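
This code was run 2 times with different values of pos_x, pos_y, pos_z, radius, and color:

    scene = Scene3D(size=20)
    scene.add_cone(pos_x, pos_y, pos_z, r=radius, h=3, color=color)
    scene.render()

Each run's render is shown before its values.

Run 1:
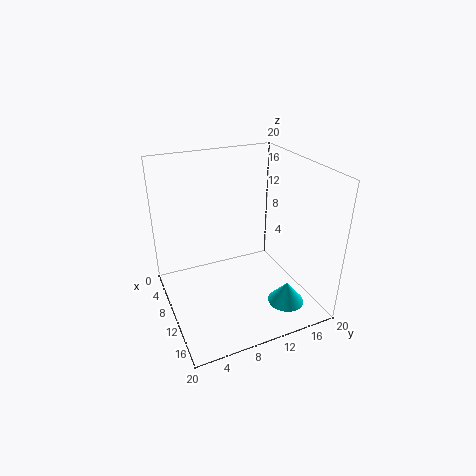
pos_x = 15.5; pos_y = 15; pos_z = 1.5; radius = 2.5; color = 'cyan'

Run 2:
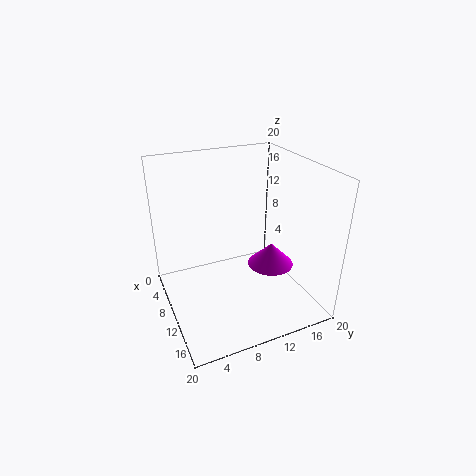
pos_x = 14; pos_y = 13; pos_z = 7.5; radius = 3; color = 'magenta'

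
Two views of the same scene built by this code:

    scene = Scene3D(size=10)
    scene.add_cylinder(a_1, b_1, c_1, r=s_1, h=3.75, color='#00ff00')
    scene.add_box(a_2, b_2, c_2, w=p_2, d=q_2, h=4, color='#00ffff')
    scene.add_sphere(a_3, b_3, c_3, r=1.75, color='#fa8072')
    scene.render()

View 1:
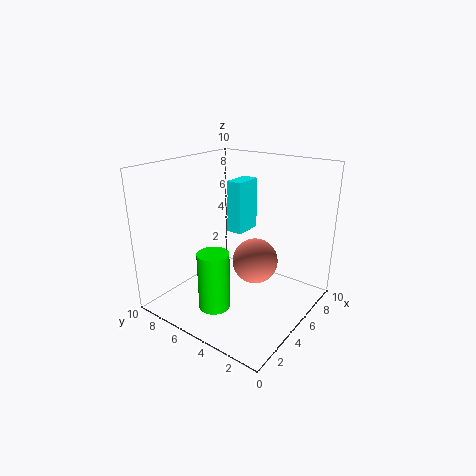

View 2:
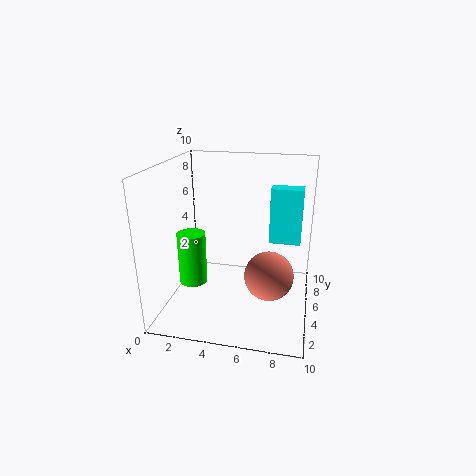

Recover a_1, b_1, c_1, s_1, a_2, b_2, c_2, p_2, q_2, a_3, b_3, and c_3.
a_1 = 1.75, b_1 = 4.5, c_1 = 1.5, s_1 = 1, a_2 = 7, b_2 = 6.25, c_2 = 4.25, p_2 = 2.25, q_2 = 1.25, a_3 = 7.25, b_3 = 5, c_3 = 2.25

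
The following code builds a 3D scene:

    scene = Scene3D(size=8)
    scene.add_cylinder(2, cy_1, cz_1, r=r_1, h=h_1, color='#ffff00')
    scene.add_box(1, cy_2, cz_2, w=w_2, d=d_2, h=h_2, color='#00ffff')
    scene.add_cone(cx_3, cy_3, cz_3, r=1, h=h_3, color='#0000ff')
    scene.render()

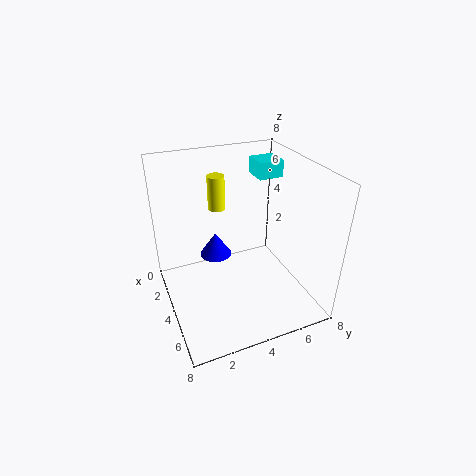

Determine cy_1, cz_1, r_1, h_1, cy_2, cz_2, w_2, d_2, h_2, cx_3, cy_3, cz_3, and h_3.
cy_1 = 3.5
cz_1 = 5
r_1 = 0.5
h_1 = 2
cy_2 = 6
cz_2 = 6.5
w_2 = 1.5
d_2 = 1.5
h_2 = 1
cx_3 = 1.5
cy_3 = 3.5
cz_3 = 1.5
h_3 = 1.5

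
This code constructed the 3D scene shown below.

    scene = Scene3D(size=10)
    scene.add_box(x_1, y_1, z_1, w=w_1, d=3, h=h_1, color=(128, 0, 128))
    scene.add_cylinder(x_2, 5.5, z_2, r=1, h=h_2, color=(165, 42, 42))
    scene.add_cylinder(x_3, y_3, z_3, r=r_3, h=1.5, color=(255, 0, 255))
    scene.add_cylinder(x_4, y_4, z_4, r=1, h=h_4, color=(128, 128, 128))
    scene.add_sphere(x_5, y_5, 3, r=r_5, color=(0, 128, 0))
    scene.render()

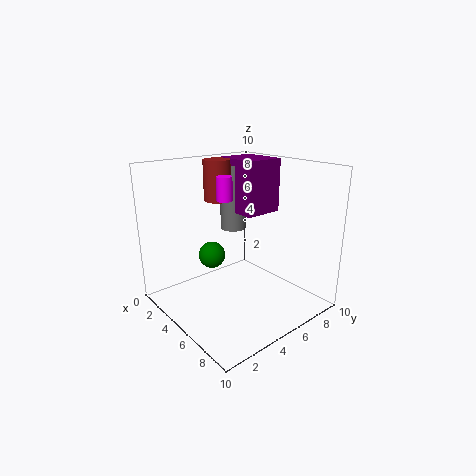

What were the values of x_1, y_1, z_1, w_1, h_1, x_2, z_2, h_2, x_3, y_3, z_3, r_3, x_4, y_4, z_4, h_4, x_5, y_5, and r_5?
x_1 = 1, y_1 = 6.5, z_1 = 6, w_1 = 3.5, h_1 = 4, x_2 = 2, z_2 = 7, h_2 = 3, x_3 = 5.5, y_3 = 3.5, z_3 = 8, r_3 = 0.5, x_4 = 2, y_4 = 7, z_4 = 4.5, h_4 = 5, x_5 = 2.5, y_5 = 4.5, r_5 = 1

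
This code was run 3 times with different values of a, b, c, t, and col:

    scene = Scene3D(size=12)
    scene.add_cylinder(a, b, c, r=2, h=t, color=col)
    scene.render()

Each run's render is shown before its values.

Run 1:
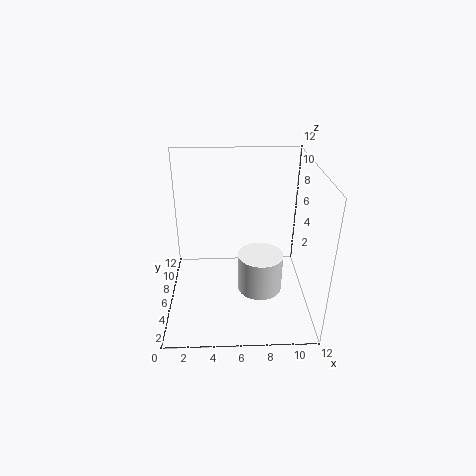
a = 8, b = 6.5, c = 0.5, t = 3.5, col = 'white'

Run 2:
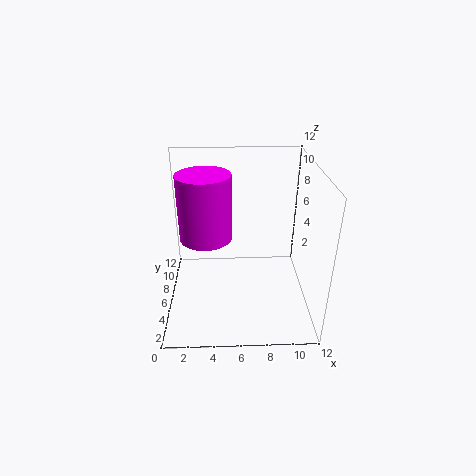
a = 3.5, b = 4.5, c = 7, t = 5, col = 'magenta'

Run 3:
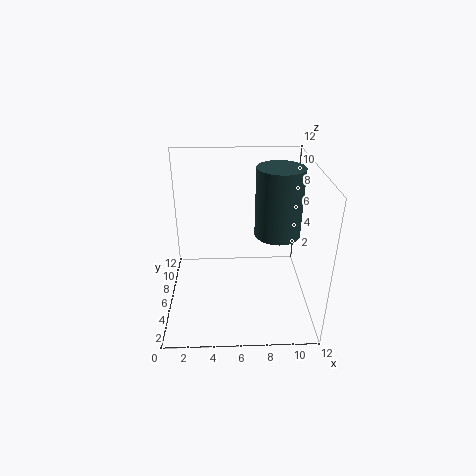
a = 9.5, b = 7.5, c = 5.5, t = 6, col = 'darkslategray'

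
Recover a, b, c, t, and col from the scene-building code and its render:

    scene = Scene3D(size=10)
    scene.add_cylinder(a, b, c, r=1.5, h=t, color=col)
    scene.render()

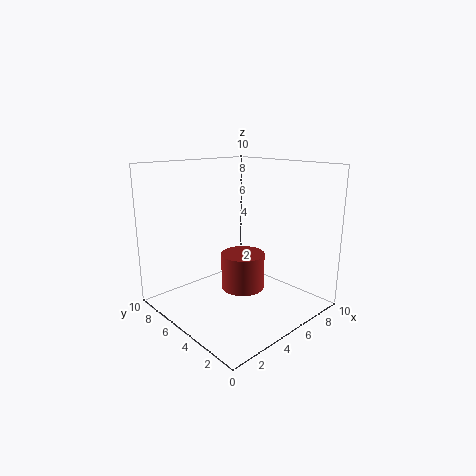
a = 5; b = 4.5; c = 1.5; t = 2.5; col = 'brown'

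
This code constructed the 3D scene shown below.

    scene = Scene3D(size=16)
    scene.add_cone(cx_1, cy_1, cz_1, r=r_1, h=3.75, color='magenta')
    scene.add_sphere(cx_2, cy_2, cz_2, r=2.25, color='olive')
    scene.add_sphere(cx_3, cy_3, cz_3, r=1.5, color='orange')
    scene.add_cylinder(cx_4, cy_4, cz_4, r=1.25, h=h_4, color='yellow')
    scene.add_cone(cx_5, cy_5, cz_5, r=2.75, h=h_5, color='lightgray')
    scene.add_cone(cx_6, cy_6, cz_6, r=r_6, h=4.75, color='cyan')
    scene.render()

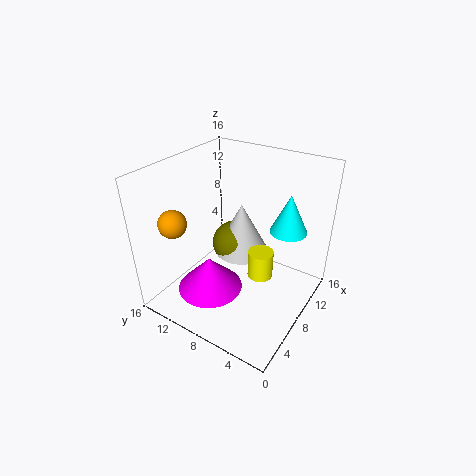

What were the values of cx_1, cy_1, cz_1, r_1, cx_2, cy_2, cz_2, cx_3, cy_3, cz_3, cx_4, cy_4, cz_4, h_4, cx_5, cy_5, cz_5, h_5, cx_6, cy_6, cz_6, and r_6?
cx_1 = 4.25
cy_1 = 9.25
cz_1 = 3.25
r_1 = 3.5
cx_2 = 6.5
cy_2 = 7.5
cz_2 = 8.5
cx_3 = 3.25
cy_3 = 13
cz_3 = 10.5
cx_4 = 5.5
cy_4 = 3.75
cz_4 = 6.5
h_4 = 2.75
cx_5 = 6.75
cy_5 = 6.75
cz_5 = 7.75
h_5 = 5.25
cx_6 = 13.75
cy_6 = 4.5
cz_6 = 7
r_6 = 2.25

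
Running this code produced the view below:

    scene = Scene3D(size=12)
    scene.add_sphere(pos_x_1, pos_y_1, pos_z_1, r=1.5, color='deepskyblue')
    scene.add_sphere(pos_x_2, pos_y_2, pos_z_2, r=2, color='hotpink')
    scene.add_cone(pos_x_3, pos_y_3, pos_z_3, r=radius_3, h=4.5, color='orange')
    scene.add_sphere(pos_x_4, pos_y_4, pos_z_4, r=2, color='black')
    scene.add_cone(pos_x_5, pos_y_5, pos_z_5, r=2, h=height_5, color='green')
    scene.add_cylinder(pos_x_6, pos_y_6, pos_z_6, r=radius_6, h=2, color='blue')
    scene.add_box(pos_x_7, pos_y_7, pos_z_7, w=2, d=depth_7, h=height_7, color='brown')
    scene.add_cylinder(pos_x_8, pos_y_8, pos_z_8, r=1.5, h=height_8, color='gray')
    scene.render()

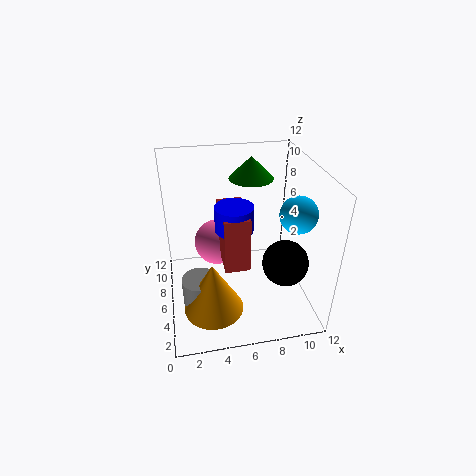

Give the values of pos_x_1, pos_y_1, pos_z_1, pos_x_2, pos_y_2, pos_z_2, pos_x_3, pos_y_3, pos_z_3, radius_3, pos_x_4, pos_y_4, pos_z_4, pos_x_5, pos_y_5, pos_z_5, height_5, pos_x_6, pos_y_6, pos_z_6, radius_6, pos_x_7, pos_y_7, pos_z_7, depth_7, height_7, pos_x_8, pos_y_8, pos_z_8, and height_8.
pos_x_1 = 10.5
pos_y_1 = 4.5
pos_z_1 = 8.5
pos_x_2 = 4.5
pos_y_2 = 8
pos_z_2 = 4.5
pos_x_3 = 3.5
pos_y_3 = 4
pos_z_3 = 0.5
radius_3 = 2.5
pos_x_4 = 10
pos_y_4 = 5
pos_z_4 = 3.5
pos_x_5 = 8
pos_y_5 = 10
pos_z_5 = 9.5
height_5 = 2
pos_x_6 = 5.5
pos_y_6 = 5
pos_z_6 = 7.5
radius_6 = 1.5
pos_x_7 = 4.5
pos_y_7 = 3.5
pos_z_7 = 4.5
depth_7 = 4
height_7 = 4.5
pos_x_8 = 2.5
pos_y_8 = 5
pos_z_8 = 0.5
height_8 = 2.5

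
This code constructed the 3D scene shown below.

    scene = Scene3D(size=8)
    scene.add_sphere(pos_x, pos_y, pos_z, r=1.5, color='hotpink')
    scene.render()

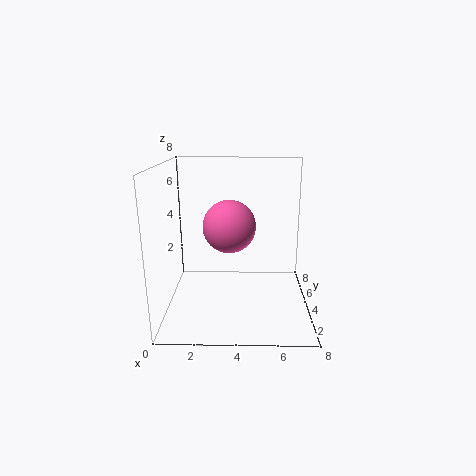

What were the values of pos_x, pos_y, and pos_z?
pos_x = 3.5
pos_y = 4.5
pos_z = 4.5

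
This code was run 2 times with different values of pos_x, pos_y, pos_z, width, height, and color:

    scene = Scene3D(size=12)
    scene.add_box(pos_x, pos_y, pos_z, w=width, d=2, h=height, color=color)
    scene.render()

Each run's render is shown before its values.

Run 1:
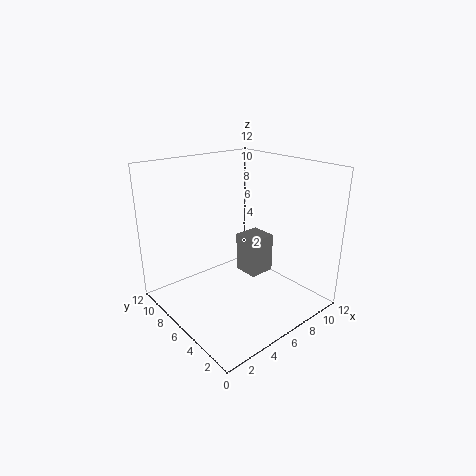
pos_x = 5; pos_y = 3; pos_z = 4; width = 2; height = 3; color = 'gray'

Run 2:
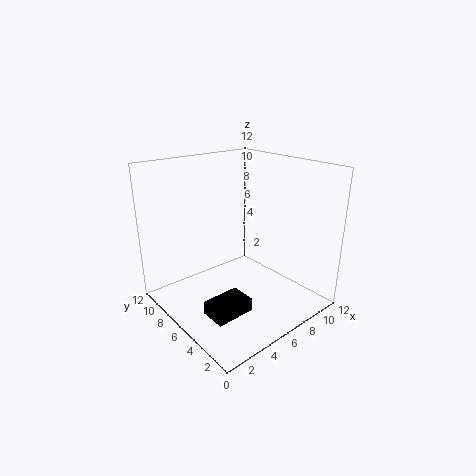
pos_x = 1; pos_y = 2; pos_z = 2; width = 3; height = 1; color = 'black'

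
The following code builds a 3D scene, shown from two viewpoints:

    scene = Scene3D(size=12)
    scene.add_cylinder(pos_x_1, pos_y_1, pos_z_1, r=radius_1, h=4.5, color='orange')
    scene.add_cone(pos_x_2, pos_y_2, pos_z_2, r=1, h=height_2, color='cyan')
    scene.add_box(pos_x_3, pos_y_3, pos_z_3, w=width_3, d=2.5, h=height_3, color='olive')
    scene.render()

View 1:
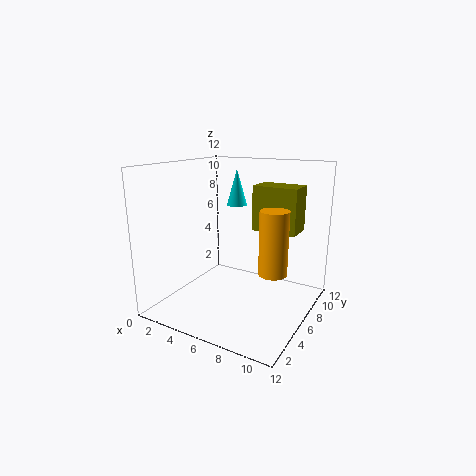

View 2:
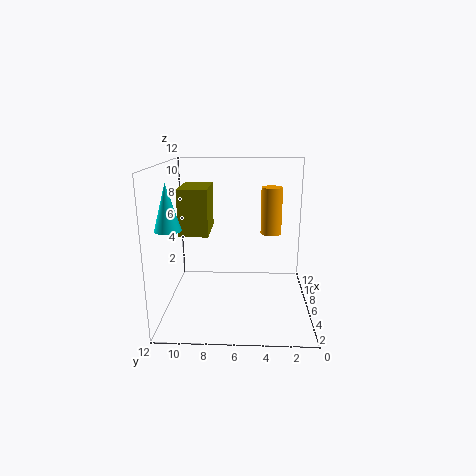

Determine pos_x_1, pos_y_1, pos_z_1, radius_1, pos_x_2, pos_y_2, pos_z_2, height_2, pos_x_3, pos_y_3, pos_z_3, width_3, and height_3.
pos_x_1 = 10.5, pos_y_1 = 3, pos_z_1 = 5, radius_1 = 1, pos_x_2 = 3, pos_y_2 = 11, pos_z_2 = 7.5, height_2 = 3.5, pos_x_3 = 6, pos_y_3 = 8.5, pos_z_3 = 6, width_3 = 4, height_3 = 4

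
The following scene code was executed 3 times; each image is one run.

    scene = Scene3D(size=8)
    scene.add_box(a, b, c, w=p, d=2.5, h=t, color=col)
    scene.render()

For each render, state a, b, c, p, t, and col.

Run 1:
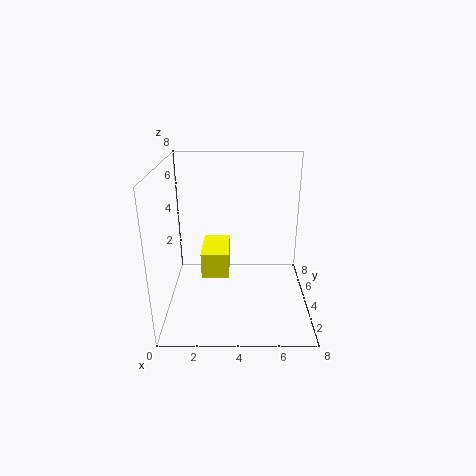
a = 2, b = 3, c = 2, p = 1.5, t = 1.5, col = 'yellow'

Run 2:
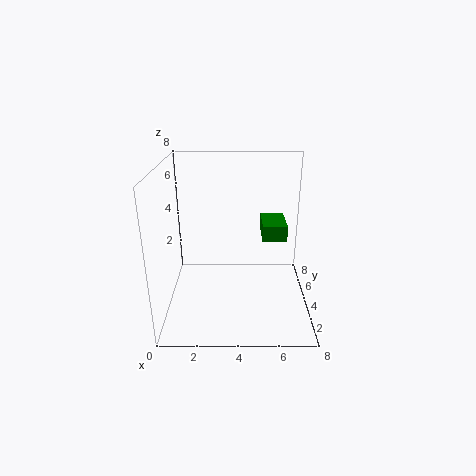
a = 5.5, b = 5.5, c = 3, p = 1.5, t = 1, col = 'green'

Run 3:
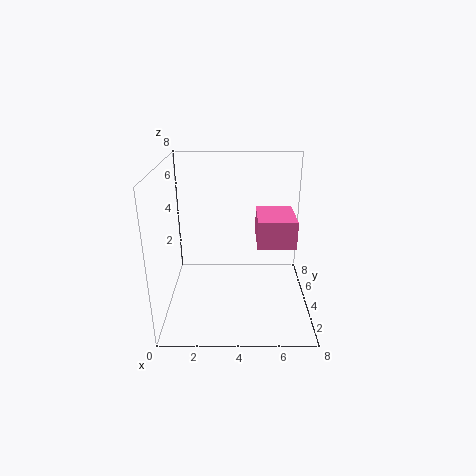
a = 5, b = 2.5, c = 4, p = 2, t = 1.5, col = 'hotpink'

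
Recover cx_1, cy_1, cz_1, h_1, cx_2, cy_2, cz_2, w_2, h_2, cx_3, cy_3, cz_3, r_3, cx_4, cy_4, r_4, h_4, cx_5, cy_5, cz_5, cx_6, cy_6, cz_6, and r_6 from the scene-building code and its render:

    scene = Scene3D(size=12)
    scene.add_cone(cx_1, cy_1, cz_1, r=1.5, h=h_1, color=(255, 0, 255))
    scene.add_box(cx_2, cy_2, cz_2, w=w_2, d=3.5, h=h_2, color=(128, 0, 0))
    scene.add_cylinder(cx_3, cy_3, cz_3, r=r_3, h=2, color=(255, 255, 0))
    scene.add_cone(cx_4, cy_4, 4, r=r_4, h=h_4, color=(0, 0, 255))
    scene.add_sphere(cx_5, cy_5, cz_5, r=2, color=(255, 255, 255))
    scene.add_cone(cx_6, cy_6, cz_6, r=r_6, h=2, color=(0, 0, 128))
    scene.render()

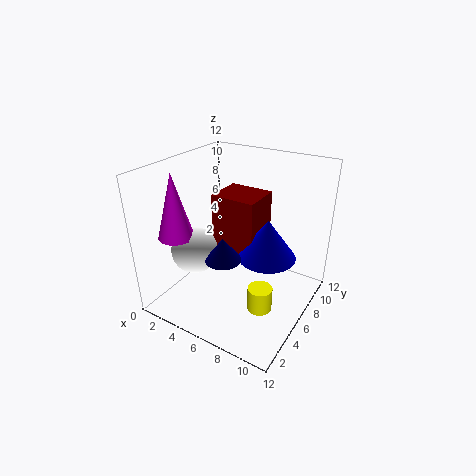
cx_1 = 1.5, cy_1 = 3.5, cz_1 = 6, h_1 = 5.5, cx_2 = 3, cy_2 = 6.5, cz_2 = 4, w_2 = 4, h_2 = 5, cx_3 = 9, cy_3 = 4.5, cz_3 = 1, r_3 = 1, cx_4 = 8, cy_4 = 7.5, r_4 = 2.5, h_4 = 3.5, cx_5 = 2.5, cy_5 = 4.5, cz_5 = 4.5, cx_6 = 5.5, cy_6 = 4.5, cz_6 = 4.5, r_6 = 1.5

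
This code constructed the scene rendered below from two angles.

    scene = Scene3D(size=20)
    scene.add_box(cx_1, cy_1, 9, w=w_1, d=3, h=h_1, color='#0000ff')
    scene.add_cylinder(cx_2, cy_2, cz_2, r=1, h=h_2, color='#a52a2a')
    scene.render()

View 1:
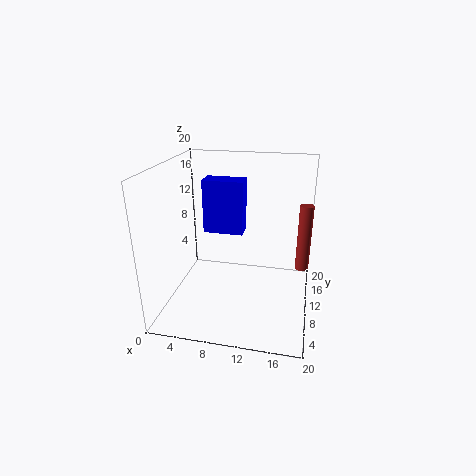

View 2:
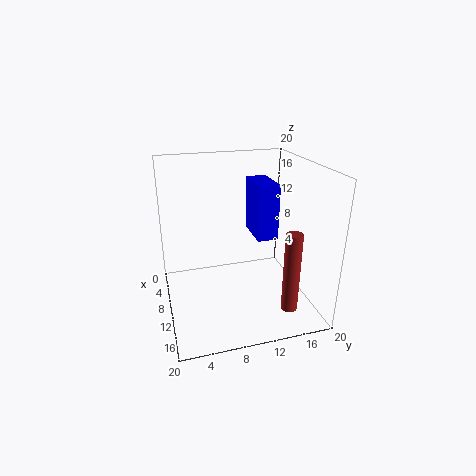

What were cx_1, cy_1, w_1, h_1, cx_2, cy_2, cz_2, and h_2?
cx_1 = 4; cy_1 = 13; w_1 = 6; h_1 = 8; cx_2 = 19; cy_2 = 14; cz_2 = 4; h_2 = 10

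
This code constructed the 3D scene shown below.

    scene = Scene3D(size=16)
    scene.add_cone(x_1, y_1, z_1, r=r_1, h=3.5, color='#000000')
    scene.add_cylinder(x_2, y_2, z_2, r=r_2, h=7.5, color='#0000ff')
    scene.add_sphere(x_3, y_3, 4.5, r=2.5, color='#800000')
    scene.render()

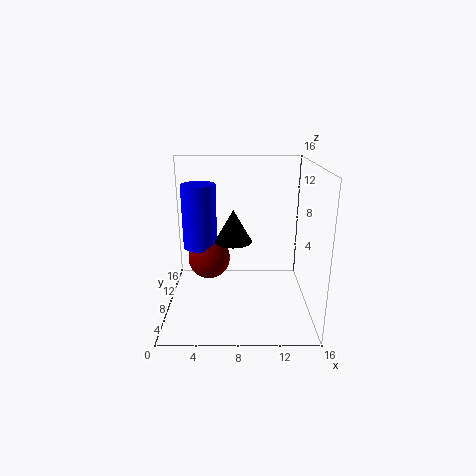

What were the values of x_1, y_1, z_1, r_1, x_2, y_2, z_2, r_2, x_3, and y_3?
x_1 = 7.5
y_1 = 7
z_1 = 8
r_1 = 2
x_2 = 3.5
y_2 = 10.5
z_2 = 6
r_2 = 2
x_3 = 4.5
y_3 = 10.5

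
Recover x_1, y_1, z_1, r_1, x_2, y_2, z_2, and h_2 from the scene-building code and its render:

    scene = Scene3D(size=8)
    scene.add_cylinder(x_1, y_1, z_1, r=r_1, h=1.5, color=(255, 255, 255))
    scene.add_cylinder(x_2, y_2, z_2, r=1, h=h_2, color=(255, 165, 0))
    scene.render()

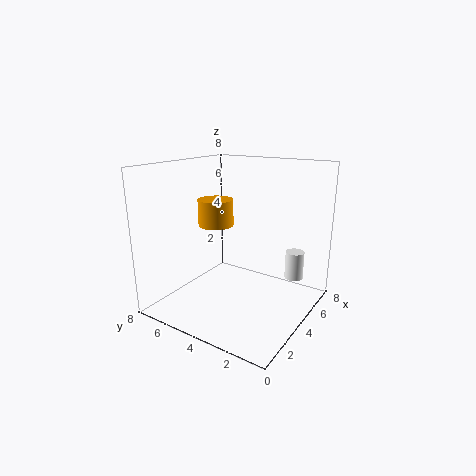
x_1 = 5
y_1 = 1
z_1 = 2
r_1 = 0.5
x_2 = 4
y_2 = 5.5
z_2 = 4.5
h_2 = 1.5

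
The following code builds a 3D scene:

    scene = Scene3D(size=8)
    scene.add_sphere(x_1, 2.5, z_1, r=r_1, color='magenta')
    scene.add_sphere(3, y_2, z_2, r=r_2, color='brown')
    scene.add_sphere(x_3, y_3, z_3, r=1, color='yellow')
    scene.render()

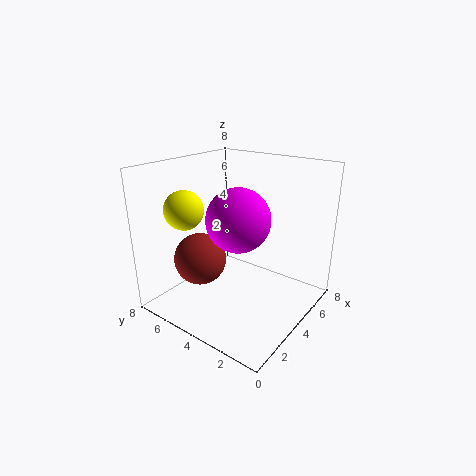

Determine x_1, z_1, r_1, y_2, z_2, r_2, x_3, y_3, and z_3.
x_1 = 2
z_1 = 6
r_1 = 1.5
y_2 = 6
z_2 = 2.5
r_2 = 1.5
x_3 = 1.5
y_3 = 5.5
z_3 = 6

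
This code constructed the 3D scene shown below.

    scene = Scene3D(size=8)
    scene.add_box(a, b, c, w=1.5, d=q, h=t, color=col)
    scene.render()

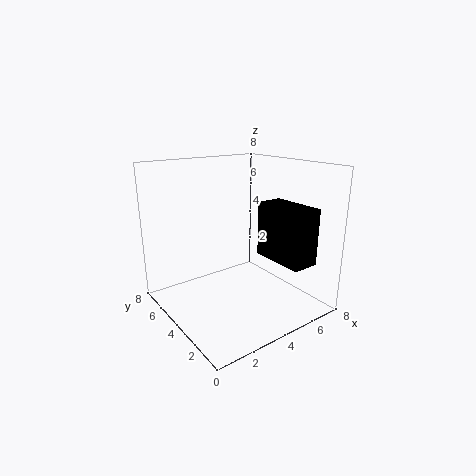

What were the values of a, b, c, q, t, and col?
a = 5
b = 0.5
c = 3
q = 3
t = 3
col = 'black'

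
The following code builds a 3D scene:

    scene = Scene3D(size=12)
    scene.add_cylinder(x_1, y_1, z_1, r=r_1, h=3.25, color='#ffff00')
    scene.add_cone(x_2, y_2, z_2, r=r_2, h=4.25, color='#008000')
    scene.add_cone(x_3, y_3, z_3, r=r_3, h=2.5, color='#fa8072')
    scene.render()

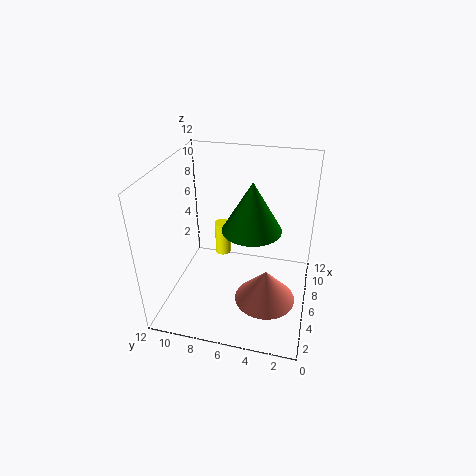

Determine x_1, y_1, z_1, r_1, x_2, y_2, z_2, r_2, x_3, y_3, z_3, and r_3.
x_1 = 9.75, y_1 = 8.5, z_1 = 1.75, r_1 = 0.75, x_2 = 6.75, y_2 = 5, z_2 = 6.5, r_2 = 2.5, x_3 = 2.5, y_3 = 3, z_3 = 3.25, r_3 = 2.25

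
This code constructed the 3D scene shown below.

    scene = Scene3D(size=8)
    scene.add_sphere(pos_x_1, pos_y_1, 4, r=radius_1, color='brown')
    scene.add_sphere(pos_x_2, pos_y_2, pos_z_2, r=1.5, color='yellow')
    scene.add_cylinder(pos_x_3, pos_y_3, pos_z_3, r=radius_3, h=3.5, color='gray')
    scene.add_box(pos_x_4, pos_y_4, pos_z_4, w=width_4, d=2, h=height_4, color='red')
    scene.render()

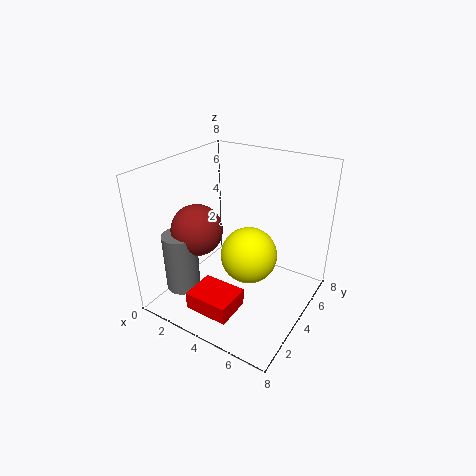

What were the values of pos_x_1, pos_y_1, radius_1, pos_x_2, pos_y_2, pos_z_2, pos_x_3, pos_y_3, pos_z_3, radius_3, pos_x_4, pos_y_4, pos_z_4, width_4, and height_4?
pos_x_1 = 1.5
pos_y_1 = 3.5
radius_1 = 1.5
pos_x_2 = 5
pos_y_2 = 3.5
pos_z_2 = 3.5
pos_x_3 = 1
pos_y_3 = 2.5
pos_z_3 = 0.5
radius_3 = 1
pos_x_4 = 2.5
pos_y_4 = 1
pos_z_4 = 0.5
width_4 = 2.5
height_4 = 1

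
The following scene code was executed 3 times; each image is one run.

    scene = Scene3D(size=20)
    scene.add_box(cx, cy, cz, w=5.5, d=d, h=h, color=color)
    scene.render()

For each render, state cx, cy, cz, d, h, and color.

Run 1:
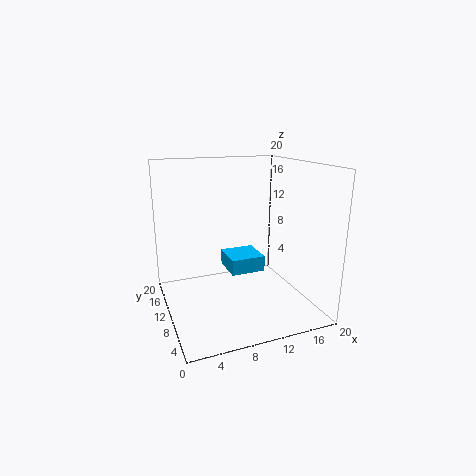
cx = 10.5
cy = 13.5
cz = 2.5
d = 5.5
h = 2.5
color = 'deepskyblue'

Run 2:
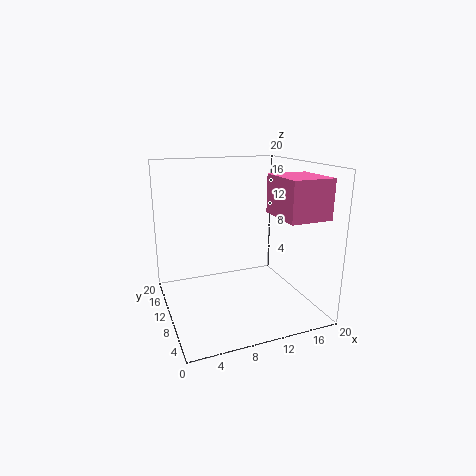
cx = 13
cy = 1
cz = 14
d = 6.5
h = 5
color = 'hotpink'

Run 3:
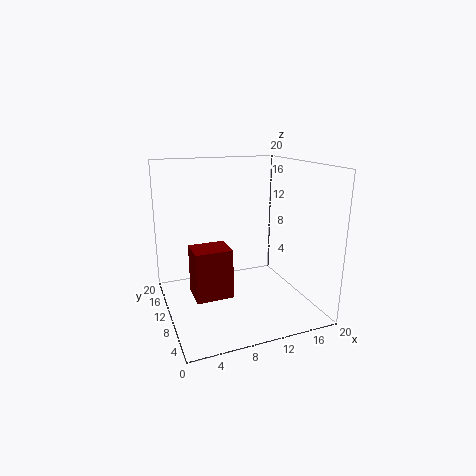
cx = 4
cy = 10.5
cz = 0.5
d = 4.5
h = 7.5
color = 'maroon'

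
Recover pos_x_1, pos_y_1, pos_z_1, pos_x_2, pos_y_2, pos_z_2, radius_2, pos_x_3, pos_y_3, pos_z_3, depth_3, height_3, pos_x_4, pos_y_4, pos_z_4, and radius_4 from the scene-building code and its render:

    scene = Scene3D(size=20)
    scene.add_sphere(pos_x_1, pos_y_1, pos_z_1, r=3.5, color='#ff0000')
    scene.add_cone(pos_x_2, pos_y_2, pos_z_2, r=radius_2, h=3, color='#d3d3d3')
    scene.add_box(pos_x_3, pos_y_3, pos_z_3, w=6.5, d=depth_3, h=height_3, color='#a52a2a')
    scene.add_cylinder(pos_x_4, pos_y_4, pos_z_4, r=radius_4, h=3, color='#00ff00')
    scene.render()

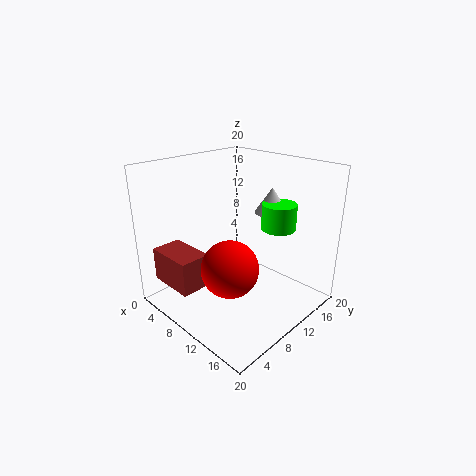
pos_x_1 = 14; pos_y_1 = 4.5; pos_z_1 = 9; pos_x_2 = 16; pos_y_2 = 9.5; pos_z_2 = 15.5; radius_2 = 2; pos_x_3 = 3.5; pos_y_3 = 0.5; pos_z_3 = 5; depth_3 = 4; height_3 = 4.5; pos_x_4 = 17.5; pos_y_4 = 9; pos_z_4 = 14; radius_4 = 2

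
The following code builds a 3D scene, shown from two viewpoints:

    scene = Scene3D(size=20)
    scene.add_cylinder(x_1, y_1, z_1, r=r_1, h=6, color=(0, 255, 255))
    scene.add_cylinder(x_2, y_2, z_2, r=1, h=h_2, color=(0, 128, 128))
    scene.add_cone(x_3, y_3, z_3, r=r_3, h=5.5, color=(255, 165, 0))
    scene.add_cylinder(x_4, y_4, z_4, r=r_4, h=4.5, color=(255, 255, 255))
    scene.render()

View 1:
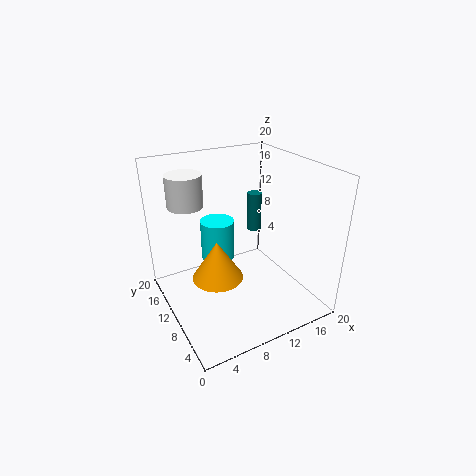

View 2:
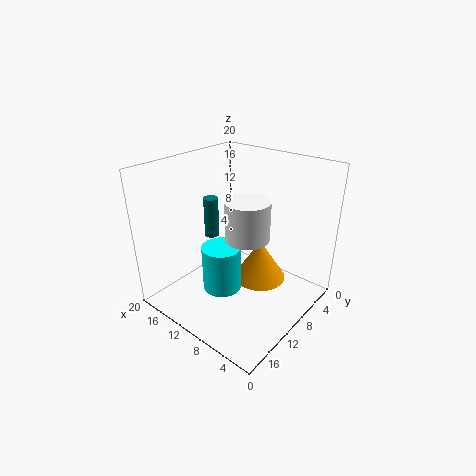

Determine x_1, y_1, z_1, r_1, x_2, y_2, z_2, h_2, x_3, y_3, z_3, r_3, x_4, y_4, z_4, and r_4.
x_1 = 9; y_1 = 14.5; z_1 = 5; r_1 = 2.5; x_2 = 13.5; y_2 = 11.5; z_2 = 10; h_2 = 5.5; x_3 = 6.5; y_3 = 9.5; z_3 = 5; r_3 = 3.5; x_4 = 4.5; y_4 = 15; z_4 = 14; r_4 = 2.5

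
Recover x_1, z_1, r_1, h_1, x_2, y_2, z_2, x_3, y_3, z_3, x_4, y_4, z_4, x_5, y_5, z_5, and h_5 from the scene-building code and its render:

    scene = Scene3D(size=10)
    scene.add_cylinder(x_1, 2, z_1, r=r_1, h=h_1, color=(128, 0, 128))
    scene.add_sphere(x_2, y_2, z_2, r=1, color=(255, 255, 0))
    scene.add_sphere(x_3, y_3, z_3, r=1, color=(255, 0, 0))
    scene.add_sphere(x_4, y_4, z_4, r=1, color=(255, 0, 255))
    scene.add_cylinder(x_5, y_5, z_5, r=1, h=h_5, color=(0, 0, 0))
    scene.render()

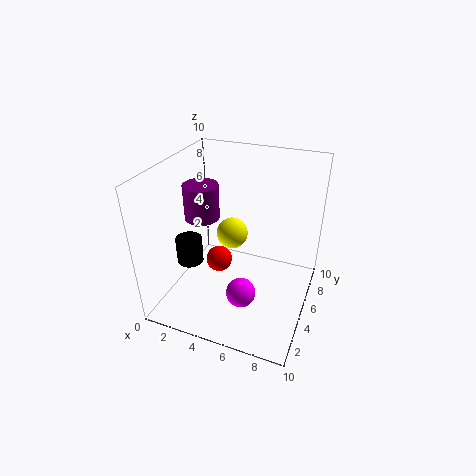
x_1 = 4, z_1 = 8, r_1 = 1, h_1 = 2, x_2 = 5, y_2 = 4, z_2 = 6, x_3 = 3, y_3 = 6, z_3 = 2, x_4 = 6, y_4 = 3, z_4 = 2, x_5 = 1, y_5 = 5, z_5 = 2, h_5 = 2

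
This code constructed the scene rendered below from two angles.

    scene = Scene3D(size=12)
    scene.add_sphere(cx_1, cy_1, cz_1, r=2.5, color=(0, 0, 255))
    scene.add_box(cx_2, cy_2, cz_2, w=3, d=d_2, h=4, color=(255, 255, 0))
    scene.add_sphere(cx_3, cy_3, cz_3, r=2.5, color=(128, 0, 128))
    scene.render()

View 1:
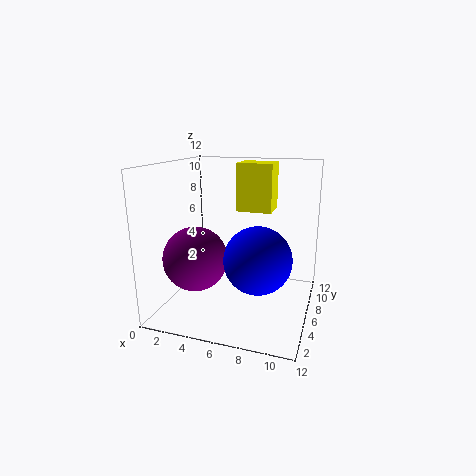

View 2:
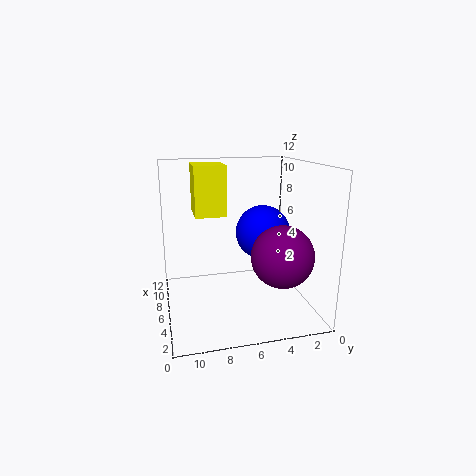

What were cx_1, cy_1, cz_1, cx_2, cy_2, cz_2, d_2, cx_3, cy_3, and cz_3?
cx_1 = 8.5, cy_1 = 3, cz_1 = 5.5, cx_2 = 5.5, cy_2 = 7, cz_2 = 8, d_2 = 2.5, cx_3 = 3.5, cy_3 = 3, cz_3 = 5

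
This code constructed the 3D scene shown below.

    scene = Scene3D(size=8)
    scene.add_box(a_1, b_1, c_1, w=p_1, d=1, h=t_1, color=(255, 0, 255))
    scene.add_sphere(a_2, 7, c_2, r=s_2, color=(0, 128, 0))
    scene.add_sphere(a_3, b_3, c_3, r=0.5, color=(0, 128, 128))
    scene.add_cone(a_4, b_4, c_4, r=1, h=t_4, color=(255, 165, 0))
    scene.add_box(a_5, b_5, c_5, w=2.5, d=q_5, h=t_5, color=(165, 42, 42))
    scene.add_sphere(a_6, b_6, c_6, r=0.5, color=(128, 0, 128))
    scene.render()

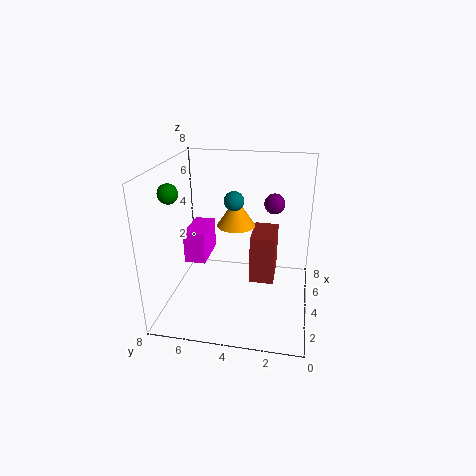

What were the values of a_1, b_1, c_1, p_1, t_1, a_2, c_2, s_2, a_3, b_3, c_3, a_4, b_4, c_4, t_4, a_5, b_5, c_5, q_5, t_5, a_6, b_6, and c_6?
a_1 = 1; b_1 = 5; c_1 = 4; p_1 = 2; t_1 = 1.5; a_2 = 2; c_2 = 7; s_2 = 0.5; a_3 = 3; b_3 = 4; c_3 = 6.5; a_4 = 3.5; b_4 = 4; c_4 = 5; t_4 = 1.5; a_5 = 5; b_5 = 2; c_5 = 0.5; q_5 = 1.5; t_5 = 3; a_6 = 3; b_6 = 2; c_6 = 6.5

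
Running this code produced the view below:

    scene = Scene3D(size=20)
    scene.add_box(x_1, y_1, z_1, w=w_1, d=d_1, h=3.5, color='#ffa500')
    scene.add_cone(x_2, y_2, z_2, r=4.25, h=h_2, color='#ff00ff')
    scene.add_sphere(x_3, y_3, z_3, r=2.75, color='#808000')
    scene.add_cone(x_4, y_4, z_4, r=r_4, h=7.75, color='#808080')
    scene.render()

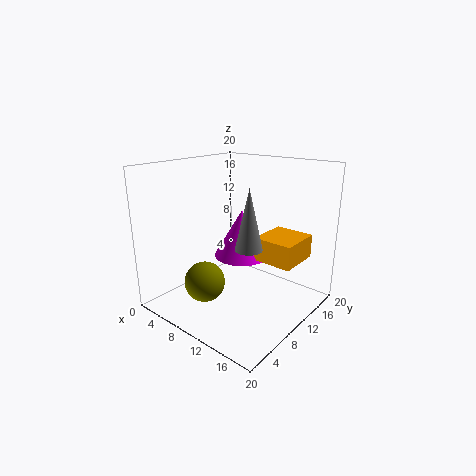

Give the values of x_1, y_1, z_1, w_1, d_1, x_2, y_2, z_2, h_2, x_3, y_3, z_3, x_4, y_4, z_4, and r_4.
x_1 = 10.5
y_1 = 13
z_1 = 5.75
w_1 = 6
d_1 = 6.5
x_2 = 7.25
y_2 = 14.25
z_2 = 5.25
h_2 = 7.25
x_3 = 8
y_3 = 5.25
z_3 = 4.5
x_4 = 14
y_4 = 7.25
z_4 = 10.25
r_4 = 1.75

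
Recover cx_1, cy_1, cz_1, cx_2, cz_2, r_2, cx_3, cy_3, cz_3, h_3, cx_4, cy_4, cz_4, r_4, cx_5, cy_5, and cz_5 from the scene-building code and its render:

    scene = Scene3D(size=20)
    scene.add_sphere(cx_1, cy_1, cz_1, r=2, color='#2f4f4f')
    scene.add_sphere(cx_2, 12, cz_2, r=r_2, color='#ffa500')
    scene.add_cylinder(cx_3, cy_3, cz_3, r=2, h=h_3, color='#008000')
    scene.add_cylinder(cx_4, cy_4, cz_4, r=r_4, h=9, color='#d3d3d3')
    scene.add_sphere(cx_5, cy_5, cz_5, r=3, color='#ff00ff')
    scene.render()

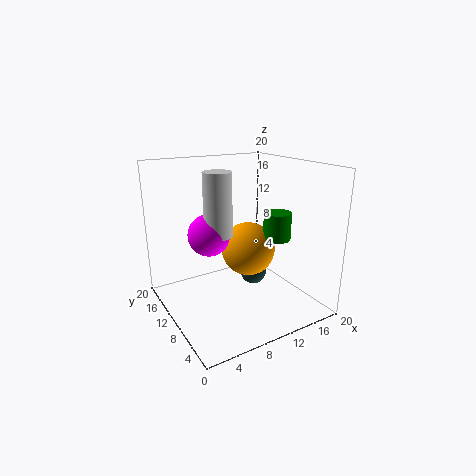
cx_1 = 14
cy_1 = 12
cz_1 = 3
cx_2 = 13
cz_2 = 7
r_2 = 4
cx_3 = 16
cy_3 = 9
cz_3 = 9
h_3 = 4
cx_4 = 8
cy_4 = 12
cz_4 = 10
r_4 = 2
cx_5 = 7
cy_5 = 13
cz_5 = 10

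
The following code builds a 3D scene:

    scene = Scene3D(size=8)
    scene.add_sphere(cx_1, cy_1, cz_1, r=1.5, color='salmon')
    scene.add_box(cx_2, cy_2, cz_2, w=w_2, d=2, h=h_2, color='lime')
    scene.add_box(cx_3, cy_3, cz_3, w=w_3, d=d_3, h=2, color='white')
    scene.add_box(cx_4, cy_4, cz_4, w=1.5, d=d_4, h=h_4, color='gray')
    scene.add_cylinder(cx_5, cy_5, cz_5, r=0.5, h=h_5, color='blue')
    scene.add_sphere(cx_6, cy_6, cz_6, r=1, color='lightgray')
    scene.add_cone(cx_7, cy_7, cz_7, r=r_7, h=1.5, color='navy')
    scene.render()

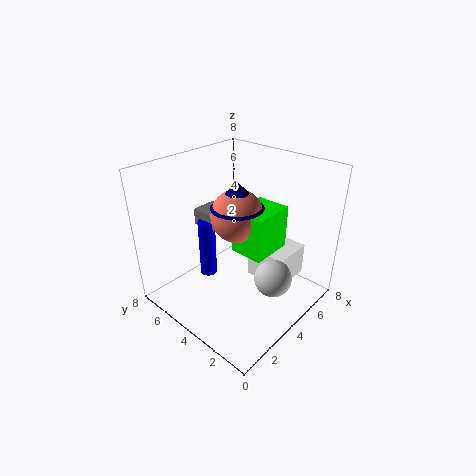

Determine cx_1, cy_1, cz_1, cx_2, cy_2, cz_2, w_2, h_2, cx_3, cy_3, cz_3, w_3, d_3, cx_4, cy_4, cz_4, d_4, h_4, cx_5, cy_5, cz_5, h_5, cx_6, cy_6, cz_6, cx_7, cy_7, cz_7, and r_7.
cx_1 = 4.5; cy_1 = 4.5; cz_1 = 5; cx_2 = 4; cy_2 = 2.5; cz_2 = 3; w_2 = 2.5; h_2 = 2.5; cx_3 = 5.5; cy_3 = 2; cz_3 = 0.5; w_3 = 2.5; d_3 = 2.5; cx_4 = 3.5; cy_4 = 5.5; cz_4 = 4; d_4 = 1.5; h_4 = 1; cx_5 = 3.5; cy_5 = 6; cz_5 = 1; h_5 = 3.5; cx_6 = 4; cy_6 = 1.5; cz_6 = 2.5; cx_7 = 4.5; cy_7 = 4.5; cz_7 = 5.5; r_7 = 1.5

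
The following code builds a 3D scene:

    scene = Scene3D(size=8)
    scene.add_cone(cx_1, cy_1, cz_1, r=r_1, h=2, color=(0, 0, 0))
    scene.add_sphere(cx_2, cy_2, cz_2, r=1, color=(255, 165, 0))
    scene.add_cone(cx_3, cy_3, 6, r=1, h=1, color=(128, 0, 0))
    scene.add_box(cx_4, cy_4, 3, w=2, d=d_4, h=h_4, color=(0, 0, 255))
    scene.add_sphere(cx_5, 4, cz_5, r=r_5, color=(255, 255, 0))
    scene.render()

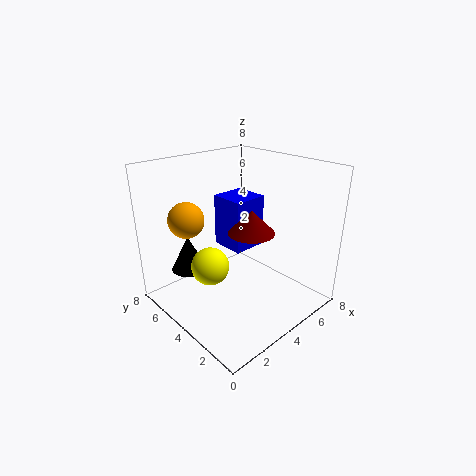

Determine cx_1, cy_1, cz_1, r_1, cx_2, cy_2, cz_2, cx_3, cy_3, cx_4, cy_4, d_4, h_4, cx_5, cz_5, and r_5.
cx_1 = 2, cy_1 = 6, cz_1 = 2, r_1 = 1, cx_2 = 2, cy_2 = 6, cz_2 = 5, cx_3 = 2, cy_3 = 1, cx_4 = 4, cy_4 = 4, d_4 = 2, h_4 = 3, cx_5 = 2, cz_5 = 3, r_5 = 1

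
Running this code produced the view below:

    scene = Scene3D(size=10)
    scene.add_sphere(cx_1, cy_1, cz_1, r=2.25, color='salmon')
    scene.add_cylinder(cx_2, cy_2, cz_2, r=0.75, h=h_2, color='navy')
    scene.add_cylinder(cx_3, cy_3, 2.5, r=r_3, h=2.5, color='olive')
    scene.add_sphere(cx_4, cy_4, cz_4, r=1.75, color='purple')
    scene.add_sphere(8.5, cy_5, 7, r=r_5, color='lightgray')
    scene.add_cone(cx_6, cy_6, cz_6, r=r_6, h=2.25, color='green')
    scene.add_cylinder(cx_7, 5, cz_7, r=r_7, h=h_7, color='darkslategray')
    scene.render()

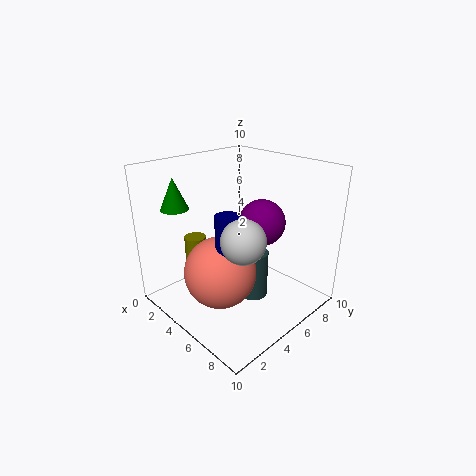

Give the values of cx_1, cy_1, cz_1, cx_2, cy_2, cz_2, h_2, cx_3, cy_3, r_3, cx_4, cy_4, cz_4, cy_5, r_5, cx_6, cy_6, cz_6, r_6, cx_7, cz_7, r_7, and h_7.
cx_1 = 6.25
cy_1 = 2.25
cz_1 = 4
cx_2 = 7
cy_2 = 2.25
cz_2 = 5.25
h_2 = 2.75
cx_3 = 2.75
cy_3 = 3
r_3 = 0.75
cx_4 = 4.75
cy_4 = 7.75
cz_4 = 5.25
cy_5 = 2
r_5 = 1.25
cx_6 = 1.25
cy_6 = 2.5
cz_6 = 6.75
r_6 = 1
cx_7 = 6.5
cz_7 = 1.25
r_7 = 1
h_7 = 3.25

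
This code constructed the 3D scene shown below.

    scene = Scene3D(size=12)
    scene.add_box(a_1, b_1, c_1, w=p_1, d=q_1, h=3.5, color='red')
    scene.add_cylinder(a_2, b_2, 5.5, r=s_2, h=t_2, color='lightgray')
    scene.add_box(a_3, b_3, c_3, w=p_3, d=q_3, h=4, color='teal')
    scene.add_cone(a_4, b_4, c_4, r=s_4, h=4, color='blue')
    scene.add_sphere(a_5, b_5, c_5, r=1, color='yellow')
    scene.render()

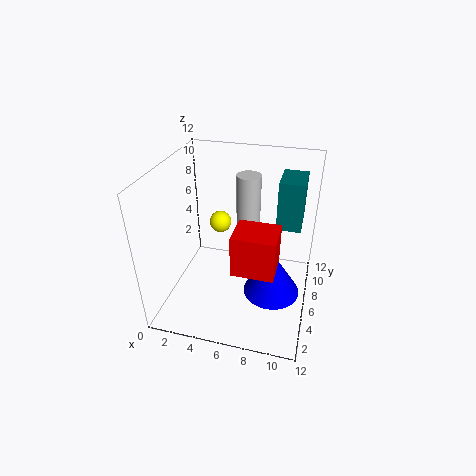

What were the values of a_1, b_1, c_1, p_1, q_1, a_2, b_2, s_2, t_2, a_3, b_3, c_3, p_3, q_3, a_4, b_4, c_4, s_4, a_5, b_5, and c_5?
a_1 = 6, b_1 = 3.5, c_1 = 4, p_1 = 3.5, q_1 = 3, a_2 = 6.5, b_2 = 7.5, s_2 = 1, t_2 = 5.5, a_3 = 9, b_3 = 6.5, c_3 = 7, p_3 = 2, q_3 = 3, a_4 = 9, b_4 = 6.5, c_4 = 0.5, s_4 = 2.5, a_5 = 3.5, b_5 = 9, c_5 = 5.5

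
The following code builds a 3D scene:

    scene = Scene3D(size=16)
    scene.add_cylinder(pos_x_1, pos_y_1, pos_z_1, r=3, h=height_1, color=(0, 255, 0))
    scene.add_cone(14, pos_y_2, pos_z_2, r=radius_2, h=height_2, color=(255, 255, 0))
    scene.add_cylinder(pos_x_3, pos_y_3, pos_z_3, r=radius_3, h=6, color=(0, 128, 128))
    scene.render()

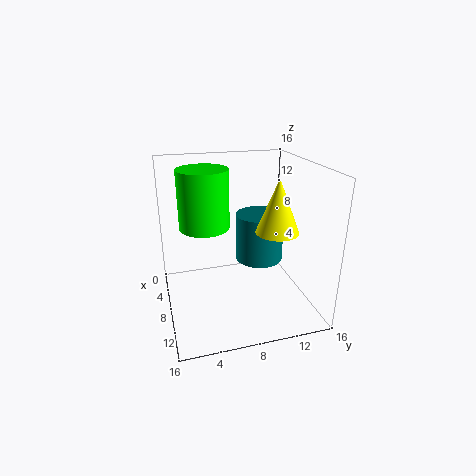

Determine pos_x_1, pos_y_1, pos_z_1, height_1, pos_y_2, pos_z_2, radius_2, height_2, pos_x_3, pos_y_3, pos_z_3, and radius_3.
pos_x_1 = 4, pos_y_1 = 5, pos_z_1 = 8, height_1 = 7, pos_y_2 = 10, pos_z_2 = 11, radius_2 = 2, height_2 = 5, pos_x_3 = 4, pos_y_3 = 12, pos_z_3 = 3, radius_3 = 3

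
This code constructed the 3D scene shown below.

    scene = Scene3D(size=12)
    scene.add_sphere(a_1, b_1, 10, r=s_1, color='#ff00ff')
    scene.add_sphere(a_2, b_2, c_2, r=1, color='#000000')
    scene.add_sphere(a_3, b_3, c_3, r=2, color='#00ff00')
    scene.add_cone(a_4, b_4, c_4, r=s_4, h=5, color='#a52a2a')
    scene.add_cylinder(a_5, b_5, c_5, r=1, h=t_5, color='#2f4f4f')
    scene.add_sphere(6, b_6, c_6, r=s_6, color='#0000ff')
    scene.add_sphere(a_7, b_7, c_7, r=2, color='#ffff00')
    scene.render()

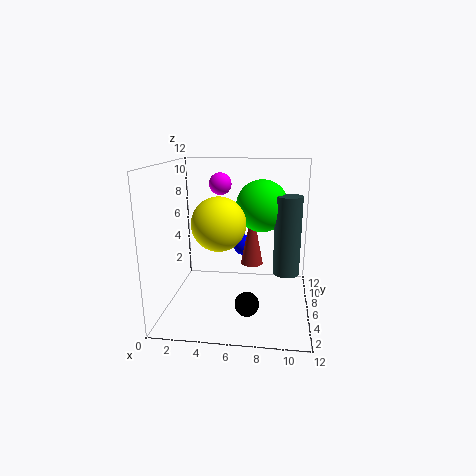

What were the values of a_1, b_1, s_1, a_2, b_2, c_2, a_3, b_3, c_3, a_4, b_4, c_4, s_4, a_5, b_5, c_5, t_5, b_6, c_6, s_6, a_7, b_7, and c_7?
a_1 = 4, b_1 = 9, s_1 = 1, a_2 = 7, b_2 = 4, c_2 = 1, a_3 = 8, b_3 = 5, c_3 = 9, a_4 = 7, b_4 = 8, c_4 = 3, s_4 = 1, a_5 = 10, b_5 = 4, c_5 = 4, t_5 = 6, b_6 = 10, c_6 = 4, s_6 = 1, a_7 = 5, b_7 = 3, c_7 = 8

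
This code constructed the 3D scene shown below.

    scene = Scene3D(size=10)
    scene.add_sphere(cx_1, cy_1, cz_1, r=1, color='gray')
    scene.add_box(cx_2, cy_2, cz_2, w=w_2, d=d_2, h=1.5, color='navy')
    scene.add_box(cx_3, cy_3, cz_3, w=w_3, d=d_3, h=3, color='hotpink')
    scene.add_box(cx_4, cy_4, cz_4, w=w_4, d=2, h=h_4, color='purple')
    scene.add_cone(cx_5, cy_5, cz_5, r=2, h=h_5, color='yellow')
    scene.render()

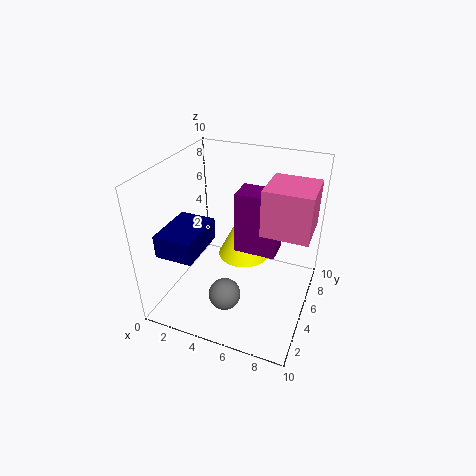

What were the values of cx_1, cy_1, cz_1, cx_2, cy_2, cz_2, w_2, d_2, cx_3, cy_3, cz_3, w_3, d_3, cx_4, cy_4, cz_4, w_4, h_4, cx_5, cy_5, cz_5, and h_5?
cx_1 = 5.5, cy_1 = 1.5, cz_1 = 3, cx_2 = 1, cy_2 = 1, cz_2 = 5, w_2 = 2.5, d_2 = 3.5, cx_3 = 7, cy_3 = 3.5, cz_3 = 6.5, w_3 = 3, d_3 = 3, cx_4 = 4.5, cy_4 = 5.5, cz_4 = 3.5, w_4 = 3, h_4 = 4.5, cx_5 = 4.5, cy_5 = 7.5, cz_5 = 2, h_5 = 4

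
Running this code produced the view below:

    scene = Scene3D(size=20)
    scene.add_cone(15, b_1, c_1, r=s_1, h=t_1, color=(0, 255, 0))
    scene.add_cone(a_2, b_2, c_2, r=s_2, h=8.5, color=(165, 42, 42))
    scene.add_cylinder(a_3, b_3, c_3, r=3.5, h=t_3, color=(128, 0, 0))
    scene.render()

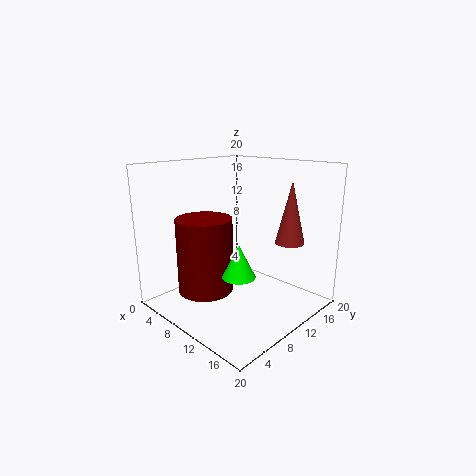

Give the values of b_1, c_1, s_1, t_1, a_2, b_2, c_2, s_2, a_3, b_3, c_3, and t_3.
b_1 = 5
c_1 = 7.5
s_1 = 2
t_1 = 4
a_2 = 15.5
b_2 = 14.5
c_2 = 9.5
s_2 = 2
a_3 = 10
b_3 = 4
c_3 = 4.5
t_3 = 9.5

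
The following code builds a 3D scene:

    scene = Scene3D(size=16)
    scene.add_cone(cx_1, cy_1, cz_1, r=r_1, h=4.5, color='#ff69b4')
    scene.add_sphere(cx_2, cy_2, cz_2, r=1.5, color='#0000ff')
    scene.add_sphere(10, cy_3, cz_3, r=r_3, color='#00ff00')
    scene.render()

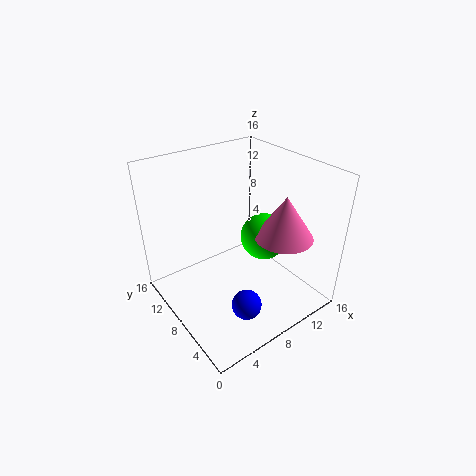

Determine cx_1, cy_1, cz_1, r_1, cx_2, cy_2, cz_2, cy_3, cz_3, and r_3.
cx_1 = 10.5, cy_1 = 3.5, cz_1 = 9.5, r_1 = 3, cx_2 = 5, cy_2 = 2.5, cz_2 = 4, cy_3 = 6, cz_3 = 8.5, r_3 = 2.5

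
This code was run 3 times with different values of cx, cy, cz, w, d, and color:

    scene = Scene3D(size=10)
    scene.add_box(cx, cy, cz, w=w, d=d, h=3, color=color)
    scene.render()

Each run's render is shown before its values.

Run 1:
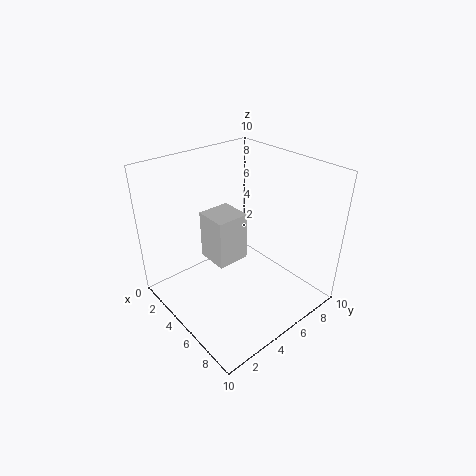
cx = 5
cy = 2
cz = 5
w = 2
d = 2
color = 'lightgray'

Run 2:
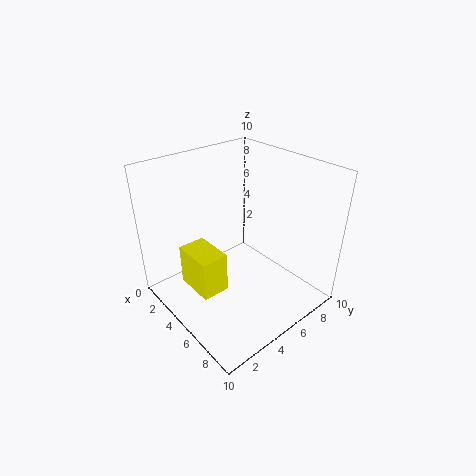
cx = 2
cy = 2
cz = 1
w = 3
d = 2
color = 'yellow'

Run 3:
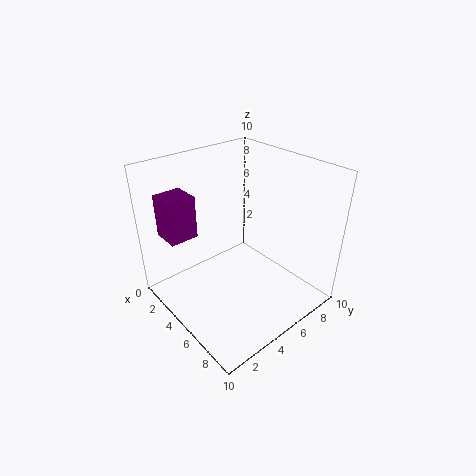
cx = 1
cy = 1
cz = 5
w = 2
d = 2
color = 'purple'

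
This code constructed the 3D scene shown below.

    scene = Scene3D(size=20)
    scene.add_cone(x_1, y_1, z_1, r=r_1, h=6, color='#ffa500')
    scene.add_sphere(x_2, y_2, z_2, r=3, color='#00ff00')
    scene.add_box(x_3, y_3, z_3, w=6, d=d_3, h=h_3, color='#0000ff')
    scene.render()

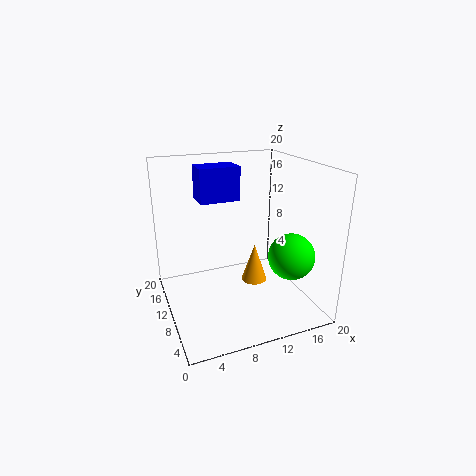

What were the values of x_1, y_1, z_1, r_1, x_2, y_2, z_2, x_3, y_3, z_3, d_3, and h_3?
x_1 = 14; y_1 = 13; z_1 = 1; r_1 = 2; x_2 = 15; y_2 = 4; z_2 = 9; x_3 = 6; y_3 = 14; z_3 = 14; d_3 = 4; h_3 = 5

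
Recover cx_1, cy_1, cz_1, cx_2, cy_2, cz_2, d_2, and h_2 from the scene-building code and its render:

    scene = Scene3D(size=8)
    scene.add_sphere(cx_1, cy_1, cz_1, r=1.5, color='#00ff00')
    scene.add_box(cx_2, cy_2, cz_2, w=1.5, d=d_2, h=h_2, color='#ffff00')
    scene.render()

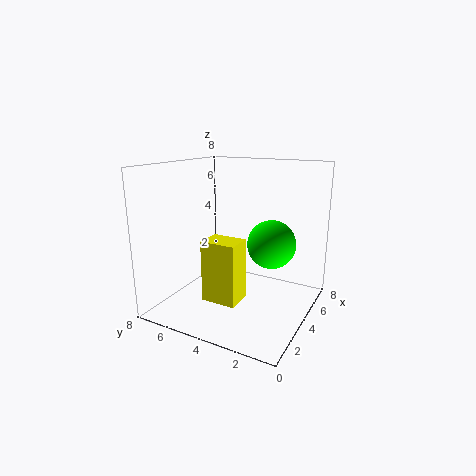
cx_1 = 6.5, cy_1 = 3, cz_1 = 3, cx_2 = 2.5, cy_2 = 3.5, cz_2 = 0.5, d_2 = 2, h_2 = 3.5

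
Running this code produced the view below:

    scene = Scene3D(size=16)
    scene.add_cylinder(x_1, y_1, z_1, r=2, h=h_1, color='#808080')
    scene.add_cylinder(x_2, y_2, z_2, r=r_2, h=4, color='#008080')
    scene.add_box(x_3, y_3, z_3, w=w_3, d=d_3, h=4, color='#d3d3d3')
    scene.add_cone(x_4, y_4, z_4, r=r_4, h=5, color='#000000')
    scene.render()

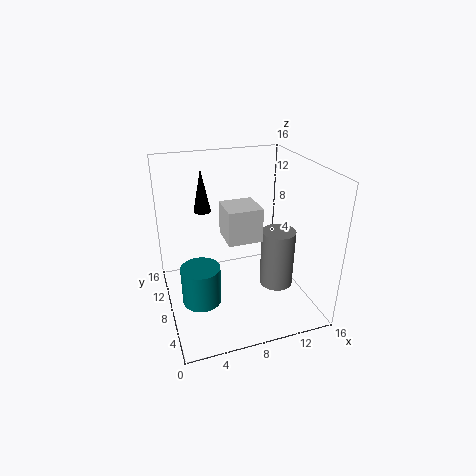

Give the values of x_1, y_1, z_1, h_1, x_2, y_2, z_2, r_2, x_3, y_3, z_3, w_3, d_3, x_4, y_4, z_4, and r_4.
x_1 = 13
y_1 = 8
z_1 = 1
h_1 = 7
x_2 = 3
y_2 = 5
z_2 = 3
r_2 = 2
x_3 = 7
y_3 = 8
z_3 = 7
w_3 = 4
d_3 = 4
x_4 = 5
y_4 = 12
z_4 = 10
r_4 = 1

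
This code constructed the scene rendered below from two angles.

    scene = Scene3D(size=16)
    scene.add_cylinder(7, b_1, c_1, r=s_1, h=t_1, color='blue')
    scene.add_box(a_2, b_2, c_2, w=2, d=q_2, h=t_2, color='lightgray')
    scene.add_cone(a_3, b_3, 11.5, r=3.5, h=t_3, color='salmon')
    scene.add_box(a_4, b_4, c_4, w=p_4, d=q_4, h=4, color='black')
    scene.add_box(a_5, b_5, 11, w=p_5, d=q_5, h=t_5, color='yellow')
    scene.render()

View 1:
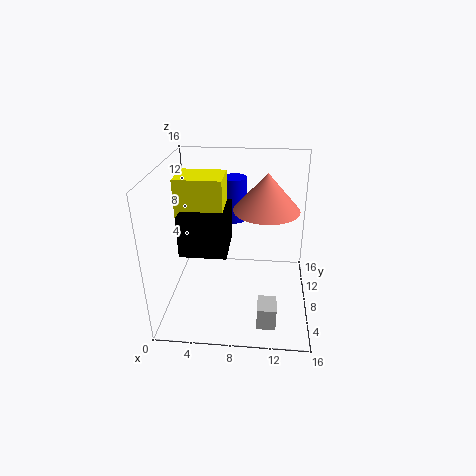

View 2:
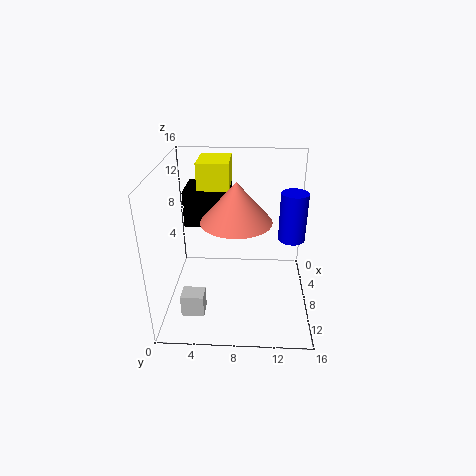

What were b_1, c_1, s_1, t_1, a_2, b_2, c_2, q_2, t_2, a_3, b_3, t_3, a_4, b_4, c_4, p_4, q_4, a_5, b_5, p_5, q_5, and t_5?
b_1 = 14
c_1 = 7.5
s_1 = 1.5
t_1 = 5.5
a_2 = 10.5
b_2 = 2
c_2 = 0.5
q_2 = 2.5
t_2 = 2.5
a_3 = 11
b_3 = 8
t_3 = 4
a_4 = 3
b_4 = 2
c_4 = 9
p_4 = 4.5
q_4 = 5
a_5 = 2.5
b_5 = 3.5
p_5 = 4.5
q_5 = 3.5
t_5 = 5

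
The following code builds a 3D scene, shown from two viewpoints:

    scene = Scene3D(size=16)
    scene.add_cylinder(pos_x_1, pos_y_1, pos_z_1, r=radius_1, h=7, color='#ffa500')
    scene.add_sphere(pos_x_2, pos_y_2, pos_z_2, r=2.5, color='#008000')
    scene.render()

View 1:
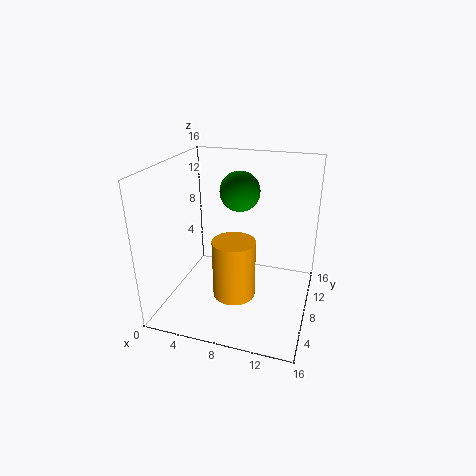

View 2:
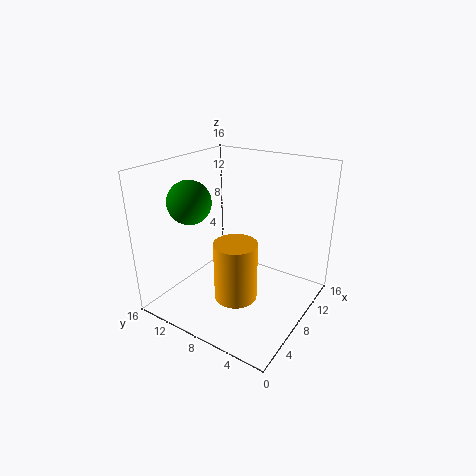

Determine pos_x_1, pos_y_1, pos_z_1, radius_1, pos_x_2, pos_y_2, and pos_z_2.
pos_x_1 = 7.5; pos_y_1 = 8; pos_z_1 = 0.5; radius_1 = 2.5; pos_x_2 = 6.5; pos_y_2 = 13.5; pos_z_2 = 11.5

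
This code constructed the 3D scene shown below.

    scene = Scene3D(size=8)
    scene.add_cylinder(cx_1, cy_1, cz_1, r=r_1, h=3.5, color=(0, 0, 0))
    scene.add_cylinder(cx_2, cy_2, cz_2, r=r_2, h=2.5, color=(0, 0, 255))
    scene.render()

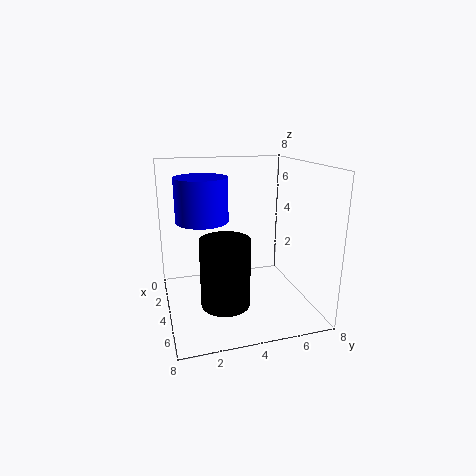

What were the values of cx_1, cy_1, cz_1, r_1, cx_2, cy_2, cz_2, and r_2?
cx_1 = 6, cy_1 = 2.75, cz_1 = 1.25, r_1 = 1.25, cx_2 = 2.75, cy_2 = 2.25, cz_2 = 4.75, r_2 = 1.5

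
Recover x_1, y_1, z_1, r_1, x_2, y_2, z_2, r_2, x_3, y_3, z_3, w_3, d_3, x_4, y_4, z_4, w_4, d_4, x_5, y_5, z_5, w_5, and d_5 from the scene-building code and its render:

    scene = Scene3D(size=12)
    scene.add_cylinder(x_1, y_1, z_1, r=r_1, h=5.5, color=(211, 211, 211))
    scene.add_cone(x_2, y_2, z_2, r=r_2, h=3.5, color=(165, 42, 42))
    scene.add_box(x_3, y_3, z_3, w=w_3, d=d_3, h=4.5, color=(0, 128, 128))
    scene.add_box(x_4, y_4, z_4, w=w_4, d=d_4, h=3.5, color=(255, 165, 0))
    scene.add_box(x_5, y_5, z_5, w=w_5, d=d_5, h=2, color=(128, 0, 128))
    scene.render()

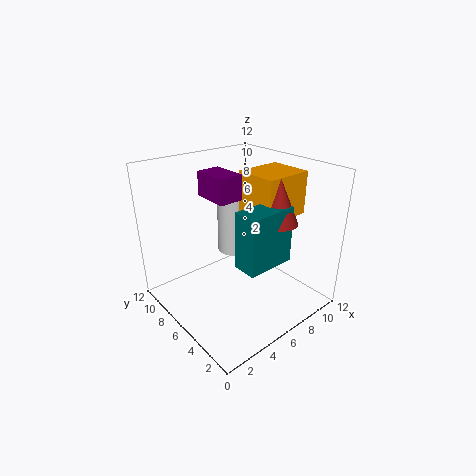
x_1 = 8; y_1 = 9; z_1 = 3; r_1 = 1.5; x_2 = 7.5; y_2 = 3; z_2 = 8; r_2 = 1.5; x_3 = 4; y_3 = 2; z_3 = 5; w_3 = 4; d_3 = 2; x_4 = 6.5; y_4 = 3; z_4 = 8; w_4 = 4; d_4 = 3.5; x_5 = 4; y_5 = 5.5; z_5 = 9.5; w_5 = 2; d_5 = 3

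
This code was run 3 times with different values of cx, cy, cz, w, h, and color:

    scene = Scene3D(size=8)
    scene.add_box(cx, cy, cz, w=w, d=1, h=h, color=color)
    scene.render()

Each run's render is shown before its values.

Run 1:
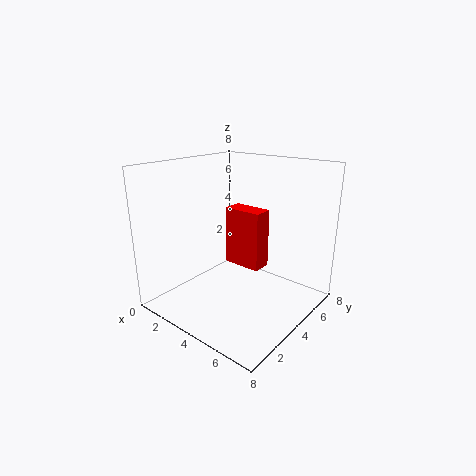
cx = 4; cy = 3; cz = 3; w = 2; h = 3; color = 'red'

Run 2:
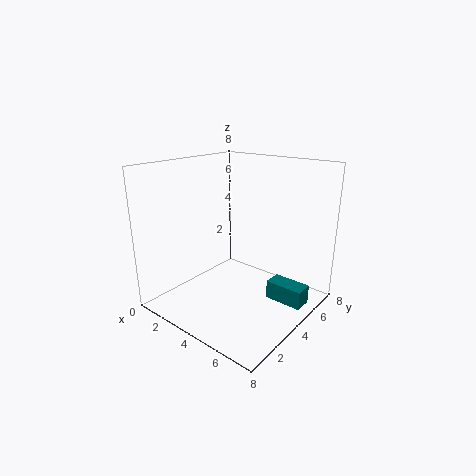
cx = 6; cy = 4; cz = 1; w = 2; h = 1; color = 'teal'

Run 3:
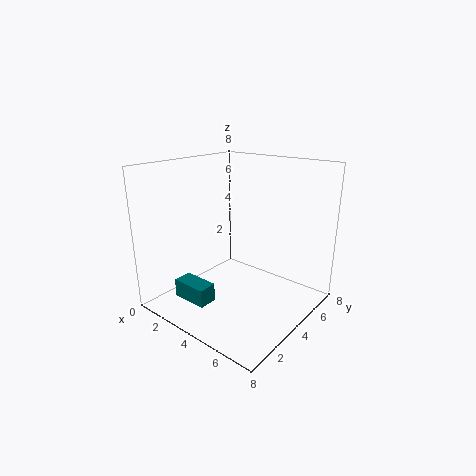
cx = 2; cy = 1; cz = 1; w = 2; h = 1; color = 'teal'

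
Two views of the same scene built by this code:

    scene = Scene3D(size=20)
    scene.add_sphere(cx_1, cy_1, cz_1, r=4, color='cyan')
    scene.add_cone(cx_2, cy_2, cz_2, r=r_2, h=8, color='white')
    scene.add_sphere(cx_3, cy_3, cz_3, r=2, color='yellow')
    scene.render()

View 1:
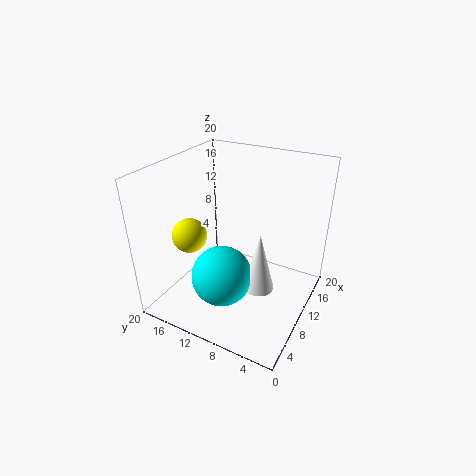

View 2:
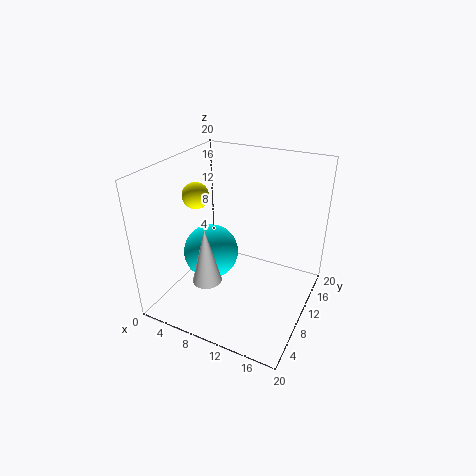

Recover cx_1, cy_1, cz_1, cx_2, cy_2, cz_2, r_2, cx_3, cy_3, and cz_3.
cx_1 = 5.5, cy_1 = 10, cz_1 = 6.5, cx_2 = 7.5, cy_2 = 5.5, cz_2 = 5, r_2 = 2, cx_3 = 2, cy_3 = 12, cz_3 = 14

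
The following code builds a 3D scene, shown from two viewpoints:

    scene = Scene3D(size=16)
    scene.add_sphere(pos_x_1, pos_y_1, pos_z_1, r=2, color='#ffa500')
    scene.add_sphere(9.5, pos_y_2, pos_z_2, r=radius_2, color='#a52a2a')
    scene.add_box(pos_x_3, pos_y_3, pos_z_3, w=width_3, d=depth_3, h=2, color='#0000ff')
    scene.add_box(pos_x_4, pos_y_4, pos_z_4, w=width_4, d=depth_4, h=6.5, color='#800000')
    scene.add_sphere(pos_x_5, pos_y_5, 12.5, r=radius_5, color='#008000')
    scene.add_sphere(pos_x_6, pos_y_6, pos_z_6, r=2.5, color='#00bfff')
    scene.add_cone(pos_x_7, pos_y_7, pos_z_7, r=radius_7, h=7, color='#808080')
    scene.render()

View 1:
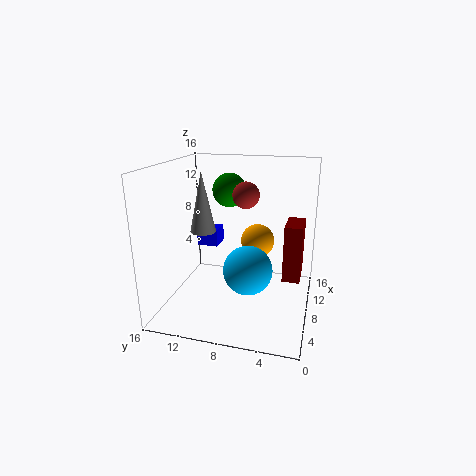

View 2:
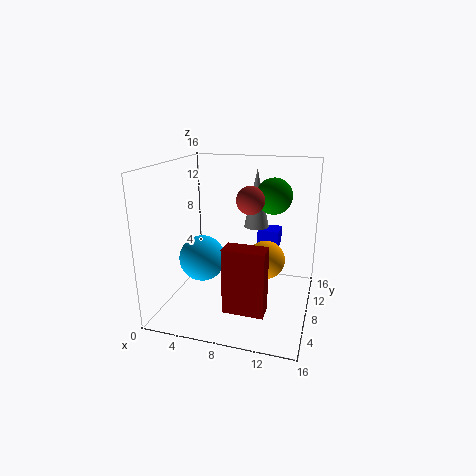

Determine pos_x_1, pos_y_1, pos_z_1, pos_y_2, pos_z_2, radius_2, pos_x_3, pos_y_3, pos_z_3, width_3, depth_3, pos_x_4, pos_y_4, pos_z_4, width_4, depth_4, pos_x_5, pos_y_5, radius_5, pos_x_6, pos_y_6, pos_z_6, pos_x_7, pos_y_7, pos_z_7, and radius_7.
pos_x_1 = 11.5; pos_y_1 = 6.5; pos_z_1 = 6.5; pos_y_2 = 7.5; pos_z_2 = 12.5; radius_2 = 1.5; pos_x_3 = 9.5; pos_y_3 = 11; pos_z_3 = 6; width_3 = 2.5; depth_3 = 2.5; pos_x_4 = 8.5; pos_y_4 = 1; pos_z_4 = 3; width_4 = 4; depth_4 = 2; pos_x_5 = 11.5; pos_y_5 = 10; radius_5 = 2; pos_x_6 = 4.5; pos_y_6 = 6; pos_z_6 = 6; pos_x_7 = 9; pos_y_7 = 12.5; pos_z_7 = 8; radius_7 = 1.5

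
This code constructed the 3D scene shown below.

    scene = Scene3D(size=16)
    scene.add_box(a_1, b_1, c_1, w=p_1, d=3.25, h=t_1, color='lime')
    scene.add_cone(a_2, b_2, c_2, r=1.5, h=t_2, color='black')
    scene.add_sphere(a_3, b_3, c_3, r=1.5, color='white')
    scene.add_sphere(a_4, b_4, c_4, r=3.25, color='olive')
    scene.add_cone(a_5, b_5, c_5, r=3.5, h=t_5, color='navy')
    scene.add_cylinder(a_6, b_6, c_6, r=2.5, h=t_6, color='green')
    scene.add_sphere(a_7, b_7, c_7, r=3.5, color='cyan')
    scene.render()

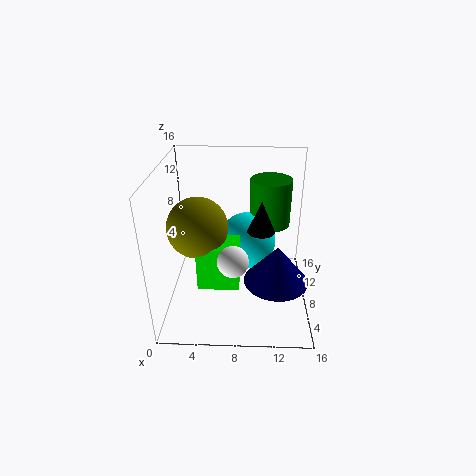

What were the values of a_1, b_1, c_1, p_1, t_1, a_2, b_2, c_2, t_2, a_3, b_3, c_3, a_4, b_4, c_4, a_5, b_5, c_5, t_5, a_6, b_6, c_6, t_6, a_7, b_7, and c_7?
a_1 = 3.75, b_1 = 4.5, c_1 = 3.5, p_1 = 4.5, t_1 = 5, a_2 = 10.5, b_2 = 7.75, c_2 = 9, t_2 = 3.5, a_3 = 7.75, b_3 = 2.25, c_3 = 8.75, a_4 = 3.75, b_4 = 7, c_4 = 9.75, a_5 = 12.25, b_5 = 5.75, c_5 = 4, t_5 = 4.25, a_6 = 11.75, b_6 = 13.25, c_6 = 7.25, t_6 = 5.75, a_7 = 9, b_7 = 11.75, c_7 = 5.5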